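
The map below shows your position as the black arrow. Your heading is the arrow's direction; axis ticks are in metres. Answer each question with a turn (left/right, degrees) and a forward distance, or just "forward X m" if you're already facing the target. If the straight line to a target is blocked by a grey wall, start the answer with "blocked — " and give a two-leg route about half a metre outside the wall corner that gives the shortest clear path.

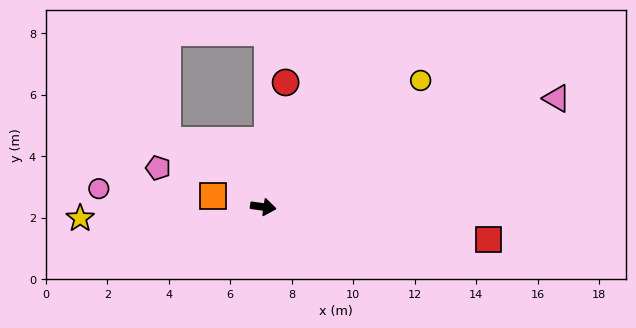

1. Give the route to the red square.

forward 7.4 m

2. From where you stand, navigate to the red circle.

turn left 88°, forward 4.1 m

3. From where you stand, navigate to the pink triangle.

turn left 28°, forward 10.2 m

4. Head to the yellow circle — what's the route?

turn left 47°, forward 6.6 m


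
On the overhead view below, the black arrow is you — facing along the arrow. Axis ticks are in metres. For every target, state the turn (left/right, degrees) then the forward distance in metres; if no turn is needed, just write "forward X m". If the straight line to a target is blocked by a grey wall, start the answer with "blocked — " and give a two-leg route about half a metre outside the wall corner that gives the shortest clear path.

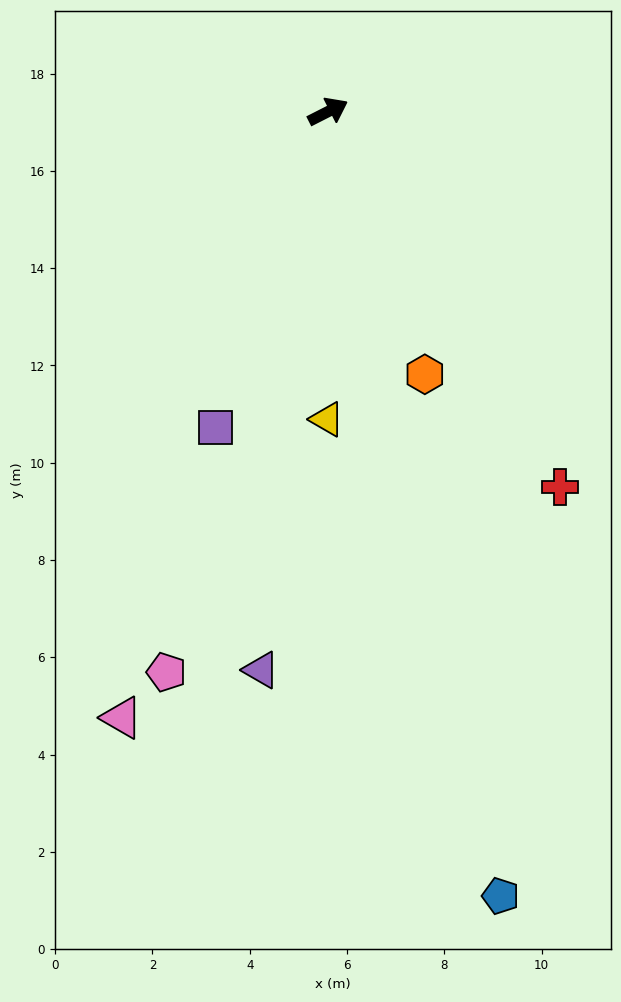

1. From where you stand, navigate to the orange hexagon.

turn right 97°, forward 5.8 m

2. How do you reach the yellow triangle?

turn right 117°, forward 6.3 m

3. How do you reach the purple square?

turn right 137°, forward 6.9 m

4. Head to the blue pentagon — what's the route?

turn right 105°, forward 16.5 m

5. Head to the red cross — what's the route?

turn right 85°, forward 9.1 m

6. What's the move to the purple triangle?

turn right 124°, forward 11.6 m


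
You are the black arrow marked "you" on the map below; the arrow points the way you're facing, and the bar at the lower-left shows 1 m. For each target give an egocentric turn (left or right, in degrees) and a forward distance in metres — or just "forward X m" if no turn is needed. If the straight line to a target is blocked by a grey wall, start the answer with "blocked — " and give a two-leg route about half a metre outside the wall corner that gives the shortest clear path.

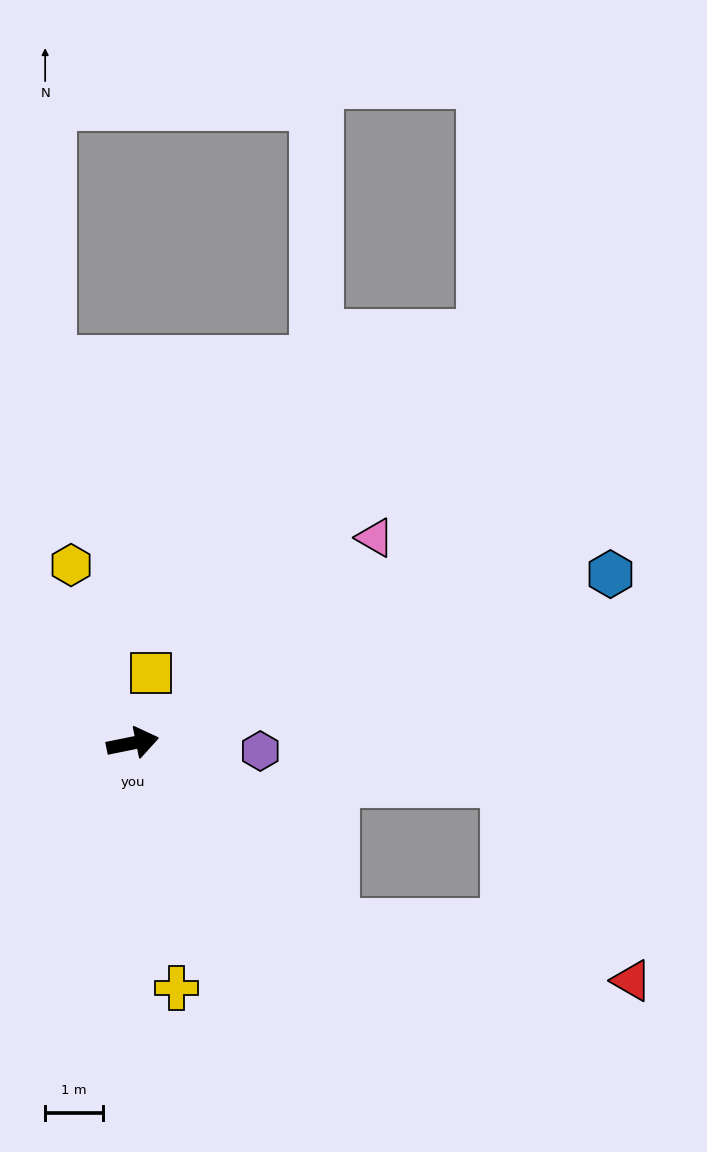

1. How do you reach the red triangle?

blocked — turn right 53°, forward 4.7 m, then turn left 31°, forward 5.2 m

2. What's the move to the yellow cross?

turn right 91°, forward 4.3 m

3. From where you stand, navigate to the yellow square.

turn left 64°, forward 1.3 m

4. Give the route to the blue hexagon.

turn left 8°, forward 8.8 m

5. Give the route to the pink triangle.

turn left 29°, forward 5.5 m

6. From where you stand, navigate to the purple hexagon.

turn right 15°, forward 2.2 m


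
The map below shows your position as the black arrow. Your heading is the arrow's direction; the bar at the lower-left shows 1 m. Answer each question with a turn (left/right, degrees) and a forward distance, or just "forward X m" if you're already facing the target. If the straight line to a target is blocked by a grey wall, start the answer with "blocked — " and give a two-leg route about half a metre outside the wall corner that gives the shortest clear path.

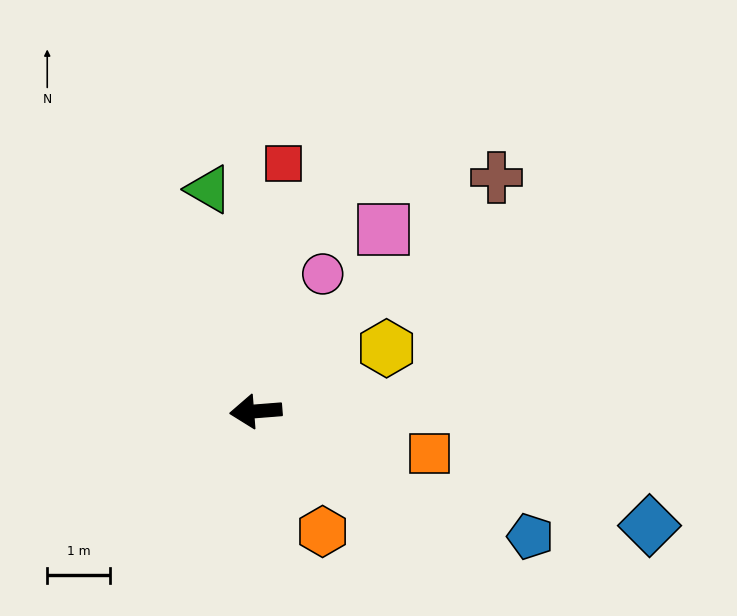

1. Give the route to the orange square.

turn left 162°, forward 2.9 m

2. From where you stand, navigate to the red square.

turn right 101°, forward 4.0 m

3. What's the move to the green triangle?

turn right 83°, forward 3.6 m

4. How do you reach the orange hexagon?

turn left 115°, forward 2.2 m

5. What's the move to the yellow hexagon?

turn right 159°, forward 2.3 m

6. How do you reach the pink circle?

turn right 120°, forward 2.4 m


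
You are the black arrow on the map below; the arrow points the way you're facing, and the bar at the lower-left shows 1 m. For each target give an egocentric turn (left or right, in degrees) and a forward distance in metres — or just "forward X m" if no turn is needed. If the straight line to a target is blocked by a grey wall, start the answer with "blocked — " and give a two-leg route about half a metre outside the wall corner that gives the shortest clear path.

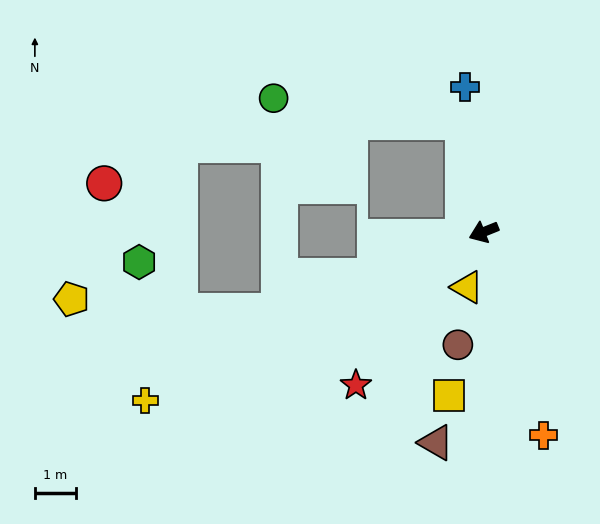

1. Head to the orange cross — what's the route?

turn left 84°, forward 5.1 m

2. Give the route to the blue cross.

turn right 105°, forward 3.5 m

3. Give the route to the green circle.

blocked — turn right 101°, forward 2.7 m, then turn left 72°, forward 4.6 m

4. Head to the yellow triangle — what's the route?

turn left 51°, forward 1.4 m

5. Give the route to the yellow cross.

turn left 5°, forward 9.1 m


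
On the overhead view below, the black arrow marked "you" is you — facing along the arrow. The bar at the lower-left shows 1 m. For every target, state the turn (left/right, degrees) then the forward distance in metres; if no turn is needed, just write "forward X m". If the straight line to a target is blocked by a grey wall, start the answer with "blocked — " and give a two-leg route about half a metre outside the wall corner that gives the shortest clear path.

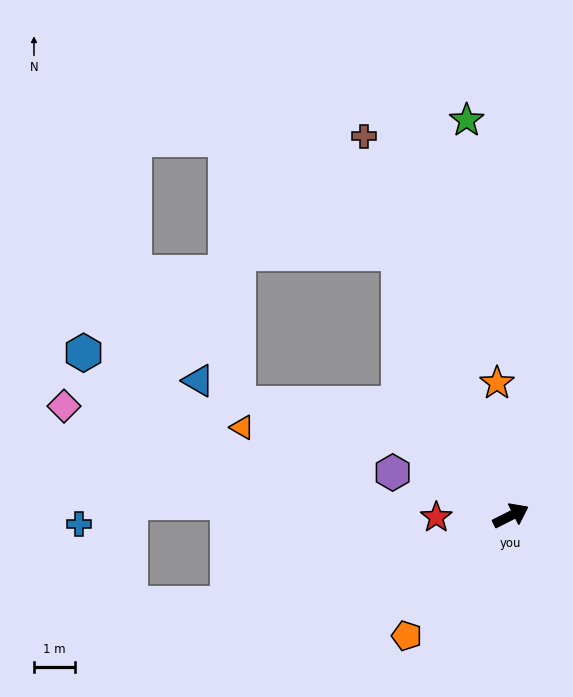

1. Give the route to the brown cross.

turn left 84°, forward 9.9 m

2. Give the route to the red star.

turn left 154°, forward 1.8 m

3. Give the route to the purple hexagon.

turn left 133°, forward 3.1 m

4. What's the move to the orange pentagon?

turn right 158°, forward 3.9 m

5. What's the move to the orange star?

turn left 69°, forward 3.2 m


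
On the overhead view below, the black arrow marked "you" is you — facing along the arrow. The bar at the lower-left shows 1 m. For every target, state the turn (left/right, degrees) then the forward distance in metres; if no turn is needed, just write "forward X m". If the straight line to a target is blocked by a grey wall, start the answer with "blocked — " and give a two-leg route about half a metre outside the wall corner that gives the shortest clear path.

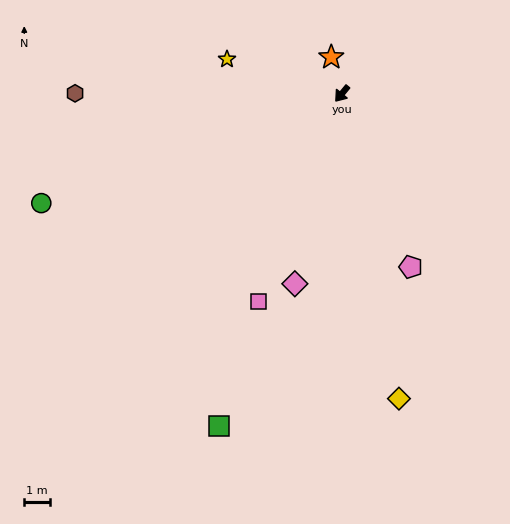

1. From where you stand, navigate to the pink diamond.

turn left 26°, forward 7.7 m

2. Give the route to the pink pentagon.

turn left 61°, forward 7.3 m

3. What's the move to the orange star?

turn right 124°, forward 1.5 m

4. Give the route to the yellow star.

turn right 67°, forward 4.7 m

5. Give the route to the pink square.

turn left 18°, forward 8.8 m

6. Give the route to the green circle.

turn right 31°, forward 12.6 m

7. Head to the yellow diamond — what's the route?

turn left 50°, forward 12.2 m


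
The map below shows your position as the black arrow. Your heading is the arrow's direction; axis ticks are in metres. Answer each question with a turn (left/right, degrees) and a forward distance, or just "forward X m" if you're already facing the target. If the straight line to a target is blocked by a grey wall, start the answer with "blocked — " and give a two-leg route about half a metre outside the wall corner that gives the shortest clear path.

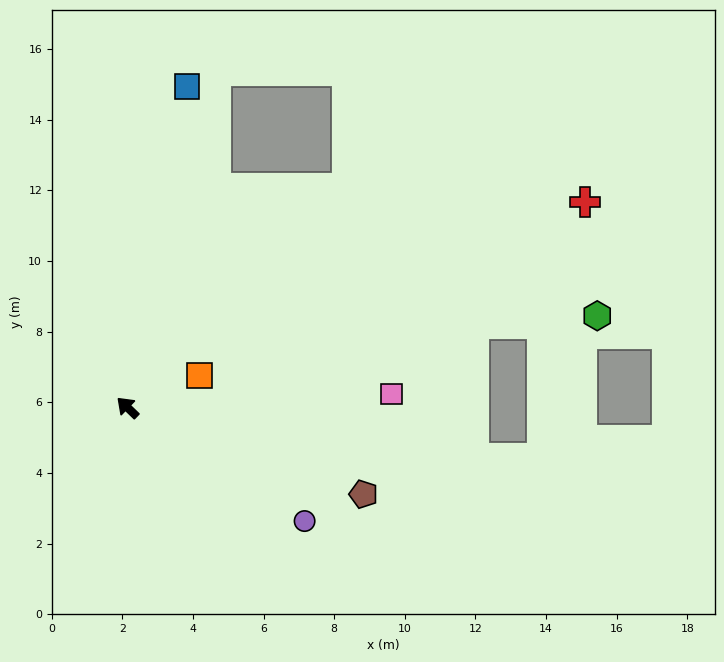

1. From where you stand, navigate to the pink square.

turn right 133°, forward 7.5 m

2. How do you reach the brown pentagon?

turn right 156°, forward 7.1 m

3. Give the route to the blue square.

turn right 57°, forward 9.2 m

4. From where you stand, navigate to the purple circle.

turn right 169°, forward 6.0 m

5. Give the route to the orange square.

turn right 112°, forward 2.2 m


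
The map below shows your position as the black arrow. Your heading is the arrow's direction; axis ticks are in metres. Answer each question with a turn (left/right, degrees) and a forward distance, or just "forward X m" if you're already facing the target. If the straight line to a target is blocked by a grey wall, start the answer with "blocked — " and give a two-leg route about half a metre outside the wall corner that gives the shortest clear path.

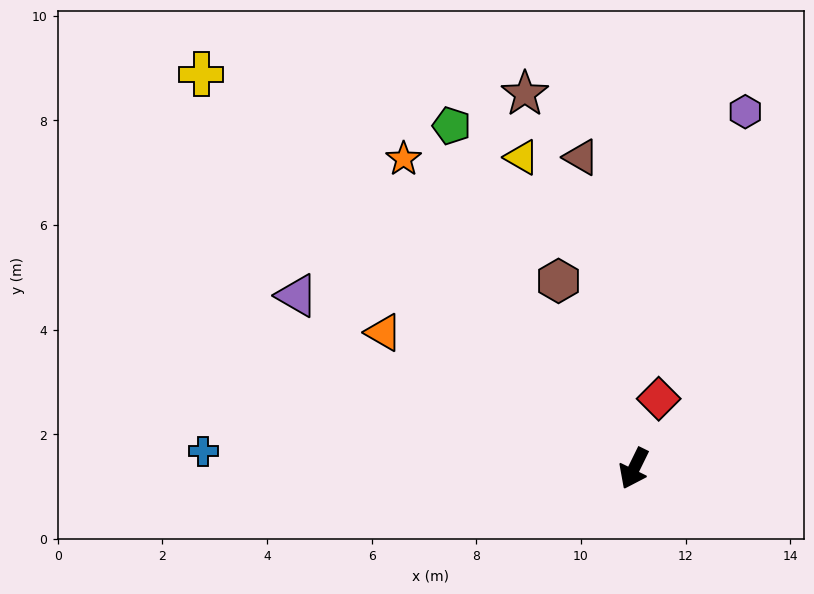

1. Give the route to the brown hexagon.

turn right 132°, forward 3.9 m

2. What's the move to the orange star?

turn right 117°, forward 7.4 m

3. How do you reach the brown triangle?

turn right 144°, forward 6.0 m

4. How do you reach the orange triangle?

turn right 92°, forward 5.5 m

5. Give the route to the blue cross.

turn right 66°, forward 8.2 m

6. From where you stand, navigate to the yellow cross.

turn right 106°, forward 11.2 m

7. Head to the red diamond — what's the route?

turn right 173°, forward 1.4 m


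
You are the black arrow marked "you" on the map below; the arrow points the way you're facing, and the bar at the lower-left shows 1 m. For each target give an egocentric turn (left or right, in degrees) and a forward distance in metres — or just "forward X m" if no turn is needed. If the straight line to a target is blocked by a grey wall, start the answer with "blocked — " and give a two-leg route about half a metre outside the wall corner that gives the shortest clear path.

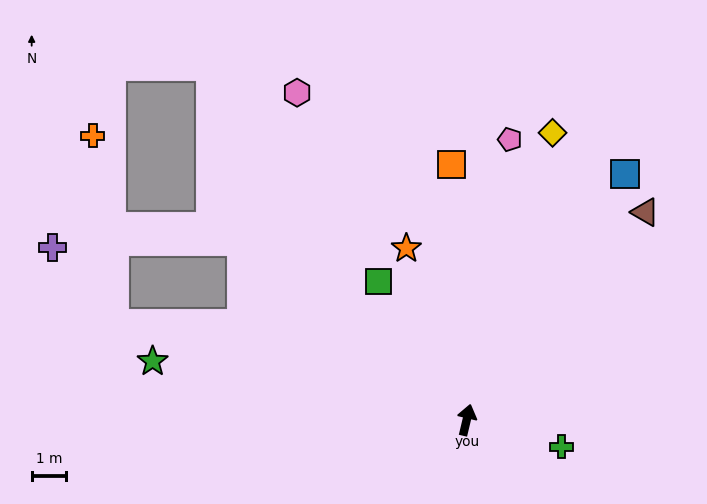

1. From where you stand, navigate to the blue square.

turn right 19°, forward 8.4 m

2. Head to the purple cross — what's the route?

blocked — turn left 88°, forward 10.5 m, then turn right 36°, forward 2.8 m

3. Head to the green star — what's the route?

turn left 93°, forward 9.2 m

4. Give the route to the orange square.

turn left 17°, forward 7.4 m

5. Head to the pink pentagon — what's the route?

turn left 5°, forward 8.2 m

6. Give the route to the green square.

turn left 46°, forward 4.7 m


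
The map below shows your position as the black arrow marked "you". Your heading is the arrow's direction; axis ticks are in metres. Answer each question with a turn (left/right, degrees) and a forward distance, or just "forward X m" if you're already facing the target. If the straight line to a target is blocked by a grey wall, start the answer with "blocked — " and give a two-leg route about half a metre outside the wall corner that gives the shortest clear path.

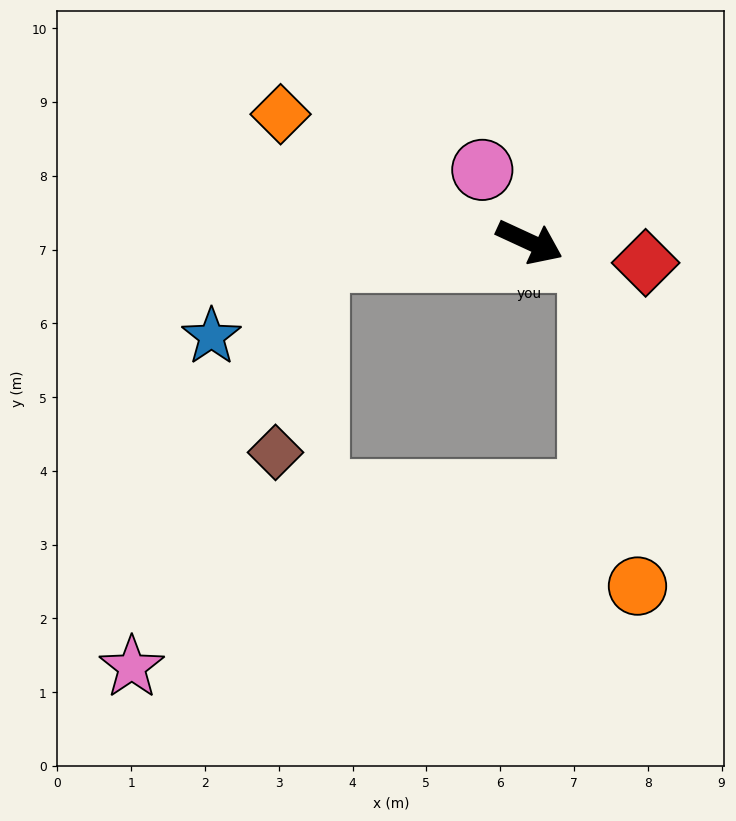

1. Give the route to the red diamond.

turn left 15°, forward 1.6 m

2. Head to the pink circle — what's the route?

turn left 148°, forward 1.2 m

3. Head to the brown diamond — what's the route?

blocked — turn right 150°, forward 2.9 m, then turn left 72°, forward 2.7 m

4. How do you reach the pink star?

blocked — turn right 150°, forward 2.9 m, then turn left 60°, forward 6.1 m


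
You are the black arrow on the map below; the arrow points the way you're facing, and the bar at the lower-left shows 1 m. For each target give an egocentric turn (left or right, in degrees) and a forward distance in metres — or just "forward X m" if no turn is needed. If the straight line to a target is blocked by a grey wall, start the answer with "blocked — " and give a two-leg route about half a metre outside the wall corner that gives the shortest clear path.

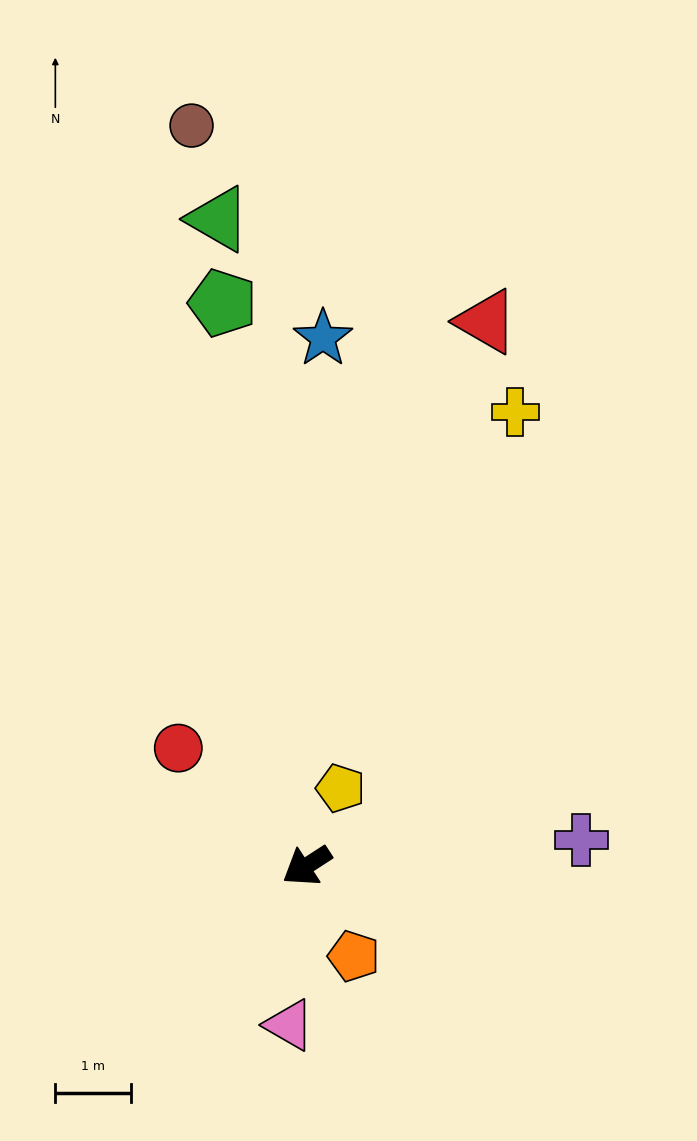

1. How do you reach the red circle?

turn right 75°, forward 2.3 m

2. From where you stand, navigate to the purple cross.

turn left 152°, forward 3.7 m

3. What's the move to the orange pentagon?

turn left 85°, forward 1.3 m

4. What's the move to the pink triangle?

turn left 51°, forward 2.1 m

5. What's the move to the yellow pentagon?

turn right 147°, forward 1.1 m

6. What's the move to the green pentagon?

turn right 114°, forward 7.5 m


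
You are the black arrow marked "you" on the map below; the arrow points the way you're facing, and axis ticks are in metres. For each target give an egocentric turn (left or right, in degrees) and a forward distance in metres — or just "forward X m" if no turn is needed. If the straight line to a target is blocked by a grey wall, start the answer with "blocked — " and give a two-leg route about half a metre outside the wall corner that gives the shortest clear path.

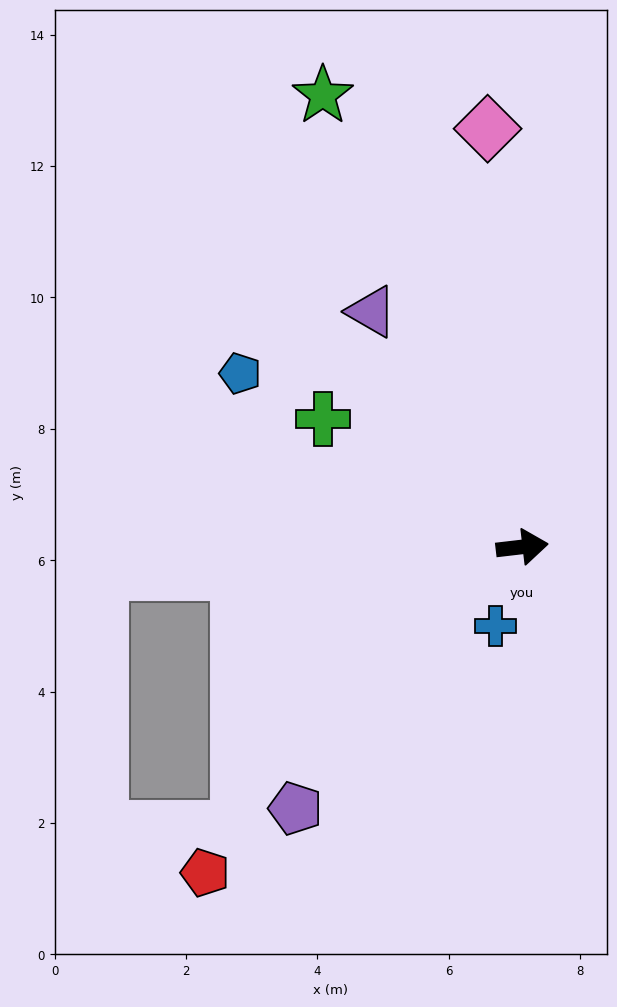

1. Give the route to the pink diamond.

turn left 88°, forward 6.4 m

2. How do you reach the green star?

turn left 107°, forward 7.5 m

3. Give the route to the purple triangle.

turn left 116°, forward 4.3 m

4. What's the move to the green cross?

turn left 141°, forward 3.6 m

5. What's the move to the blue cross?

turn right 115°, forward 1.3 m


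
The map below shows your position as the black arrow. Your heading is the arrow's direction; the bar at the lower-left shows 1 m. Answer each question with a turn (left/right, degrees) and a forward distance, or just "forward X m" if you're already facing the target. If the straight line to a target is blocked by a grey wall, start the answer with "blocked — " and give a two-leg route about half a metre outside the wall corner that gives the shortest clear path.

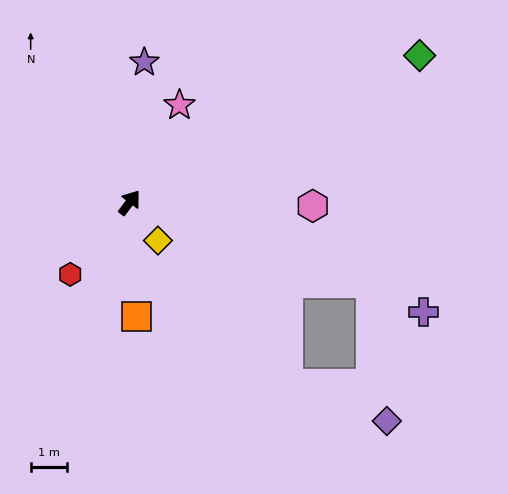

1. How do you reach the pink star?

turn left 10°, forward 3.0 m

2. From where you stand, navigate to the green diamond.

turn right 26°, forward 9.0 m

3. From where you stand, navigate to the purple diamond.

blocked — turn right 71°, forward 7.1 m, then turn right 66°, forward 3.9 m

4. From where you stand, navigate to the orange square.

turn right 140°, forward 3.2 m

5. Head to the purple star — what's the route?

turn left 31°, forward 3.9 m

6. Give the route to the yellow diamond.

turn right 106°, forward 1.3 m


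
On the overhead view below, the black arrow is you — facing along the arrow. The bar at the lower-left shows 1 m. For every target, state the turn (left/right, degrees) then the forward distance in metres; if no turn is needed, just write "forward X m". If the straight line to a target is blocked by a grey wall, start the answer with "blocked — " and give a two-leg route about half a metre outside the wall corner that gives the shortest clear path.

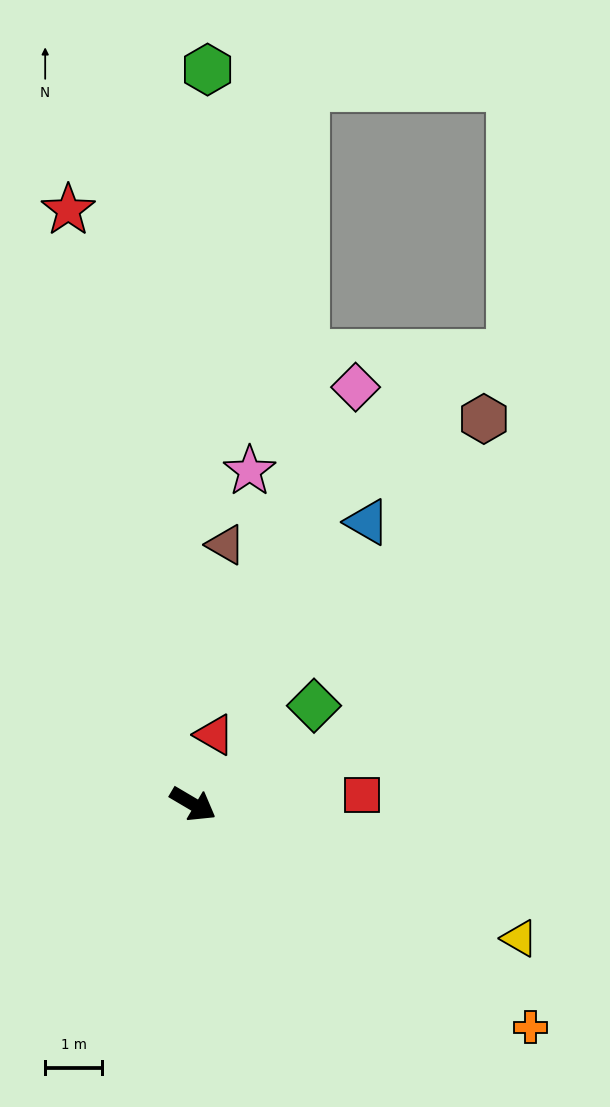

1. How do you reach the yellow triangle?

turn left 8°, forward 6.2 m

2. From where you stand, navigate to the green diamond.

turn left 70°, forward 2.7 m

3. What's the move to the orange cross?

turn right 3°, forward 7.1 m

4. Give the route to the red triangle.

turn left 103°, forward 1.3 m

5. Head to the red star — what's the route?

turn left 132°, forward 10.6 m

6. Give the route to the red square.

turn left 34°, forward 3.0 m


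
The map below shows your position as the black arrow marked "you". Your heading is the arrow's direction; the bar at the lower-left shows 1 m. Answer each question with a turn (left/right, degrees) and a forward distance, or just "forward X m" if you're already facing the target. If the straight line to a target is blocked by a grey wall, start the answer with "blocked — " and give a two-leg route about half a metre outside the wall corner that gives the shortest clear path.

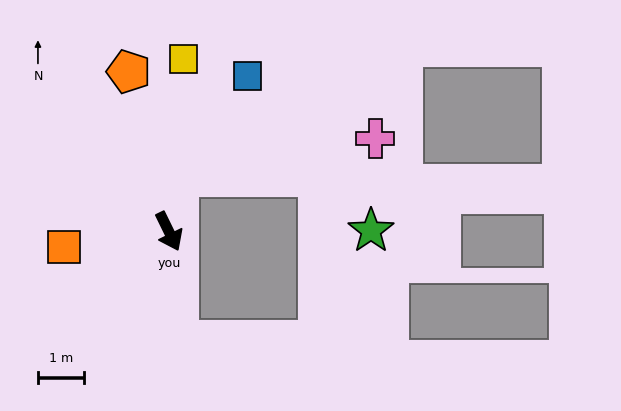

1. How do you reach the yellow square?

turn left 149°, forward 3.7 m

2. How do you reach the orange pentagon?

turn left 168°, forward 3.6 m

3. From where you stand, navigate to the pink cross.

blocked — turn left 143°, forward 1.2 m, then turn right 68°, forward 4.3 m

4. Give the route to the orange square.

turn right 108°, forward 2.3 m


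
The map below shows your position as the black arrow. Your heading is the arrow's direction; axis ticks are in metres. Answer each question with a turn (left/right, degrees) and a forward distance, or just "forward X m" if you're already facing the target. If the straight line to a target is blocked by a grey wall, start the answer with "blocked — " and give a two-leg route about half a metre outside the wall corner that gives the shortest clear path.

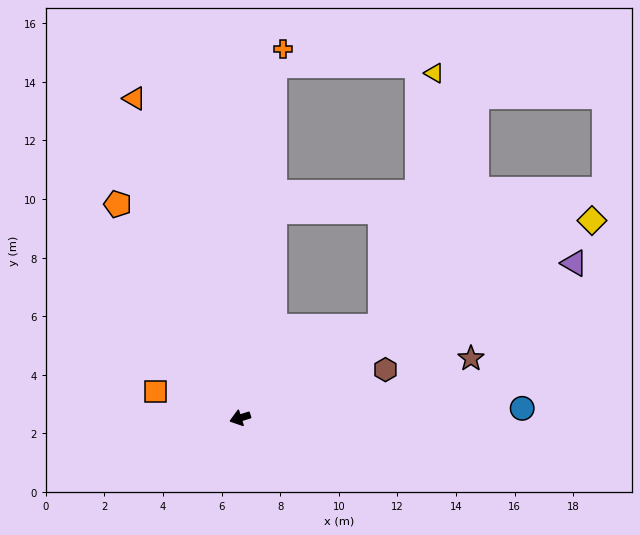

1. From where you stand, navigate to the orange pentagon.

turn right 78°, forward 8.4 m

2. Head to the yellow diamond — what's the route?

turn right 168°, forward 13.8 m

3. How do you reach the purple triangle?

turn right 173°, forward 12.6 m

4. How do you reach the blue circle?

turn left 165°, forward 9.6 m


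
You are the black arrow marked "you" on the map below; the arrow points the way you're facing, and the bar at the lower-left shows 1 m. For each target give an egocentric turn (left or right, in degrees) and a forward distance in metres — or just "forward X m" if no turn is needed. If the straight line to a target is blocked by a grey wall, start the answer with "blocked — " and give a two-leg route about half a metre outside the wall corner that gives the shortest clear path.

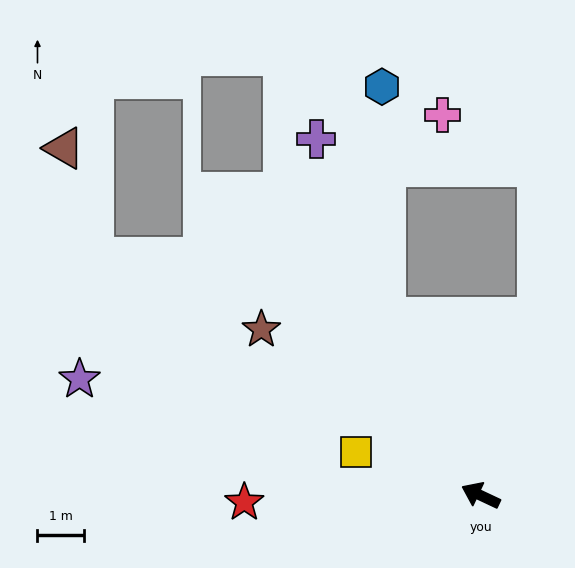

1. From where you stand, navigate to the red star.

turn left 27°, forward 5.1 m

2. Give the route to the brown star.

turn right 12°, forward 6.0 m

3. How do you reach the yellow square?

turn left 6°, forward 2.9 m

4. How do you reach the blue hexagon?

blocked — turn right 37°, forward 4.4 m, then turn right 27°, forward 5.0 m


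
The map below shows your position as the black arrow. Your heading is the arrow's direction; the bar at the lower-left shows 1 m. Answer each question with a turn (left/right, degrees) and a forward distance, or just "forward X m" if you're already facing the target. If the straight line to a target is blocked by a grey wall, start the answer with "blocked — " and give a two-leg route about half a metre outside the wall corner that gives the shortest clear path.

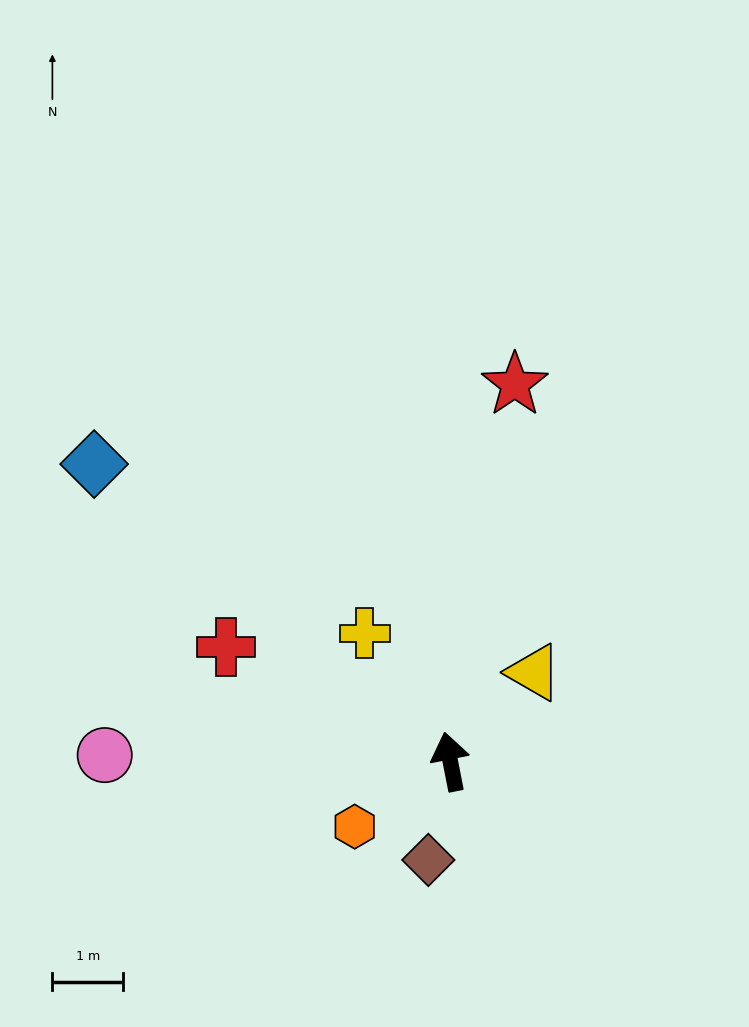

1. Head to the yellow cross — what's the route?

turn left 23°, forward 2.2 m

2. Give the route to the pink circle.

turn left 78°, forward 4.9 m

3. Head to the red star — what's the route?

turn right 21°, forward 5.4 m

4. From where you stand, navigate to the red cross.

turn left 52°, forward 3.6 m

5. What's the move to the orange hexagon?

turn left 113°, forward 1.6 m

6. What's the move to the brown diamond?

turn left 156°, forward 1.4 m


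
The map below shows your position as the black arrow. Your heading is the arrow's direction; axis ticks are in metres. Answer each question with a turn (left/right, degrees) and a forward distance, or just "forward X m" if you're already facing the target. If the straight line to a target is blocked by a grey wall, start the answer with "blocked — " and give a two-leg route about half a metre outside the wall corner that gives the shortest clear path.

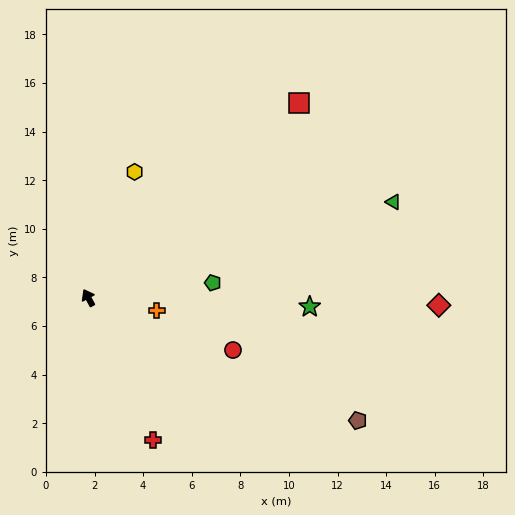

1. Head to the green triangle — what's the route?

turn right 101°, forward 13.2 m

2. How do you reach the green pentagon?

turn right 112°, forward 5.2 m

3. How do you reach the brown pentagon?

turn right 143°, forward 12.2 m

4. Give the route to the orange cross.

turn right 129°, forward 2.9 m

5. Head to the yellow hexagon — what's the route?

turn right 49°, forward 5.5 m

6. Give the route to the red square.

turn right 76°, forward 11.8 m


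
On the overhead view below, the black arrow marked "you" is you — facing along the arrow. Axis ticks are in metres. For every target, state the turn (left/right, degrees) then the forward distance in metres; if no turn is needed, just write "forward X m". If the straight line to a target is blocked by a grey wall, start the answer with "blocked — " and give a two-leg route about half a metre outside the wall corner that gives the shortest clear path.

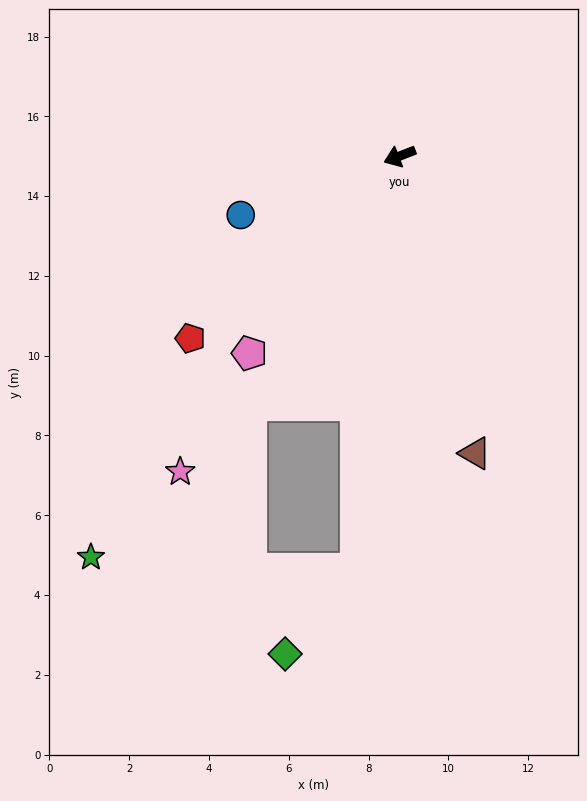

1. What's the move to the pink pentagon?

turn left 32°, forward 6.2 m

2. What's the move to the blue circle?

forward 4.3 m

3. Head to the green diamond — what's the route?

blocked — turn left 63°, forward 10.4 m, then turn right 35°, forward 2.8 m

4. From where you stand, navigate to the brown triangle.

turn left 83°, forward 7.7 m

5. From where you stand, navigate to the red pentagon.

turn left 20°, forward 7.0 m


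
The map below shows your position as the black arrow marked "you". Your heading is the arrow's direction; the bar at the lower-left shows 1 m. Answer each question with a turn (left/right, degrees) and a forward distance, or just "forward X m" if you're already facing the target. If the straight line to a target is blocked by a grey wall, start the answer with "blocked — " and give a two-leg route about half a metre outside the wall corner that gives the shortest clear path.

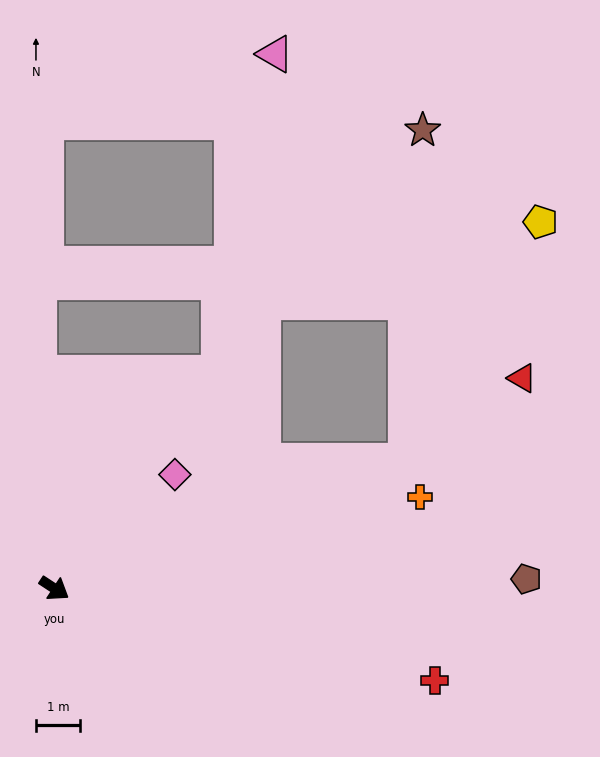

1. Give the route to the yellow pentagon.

blocked — turn left 53°, forward 8.4 m, then turn left 41°, forward 6.2 m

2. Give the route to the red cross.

turn left 20°, forward 8.8 m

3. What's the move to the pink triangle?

blocked — turn left 85°, forward 6.1 m, then turn left 28°, forward 7.3 m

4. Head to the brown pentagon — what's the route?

turn left 34°, forward 10.6 m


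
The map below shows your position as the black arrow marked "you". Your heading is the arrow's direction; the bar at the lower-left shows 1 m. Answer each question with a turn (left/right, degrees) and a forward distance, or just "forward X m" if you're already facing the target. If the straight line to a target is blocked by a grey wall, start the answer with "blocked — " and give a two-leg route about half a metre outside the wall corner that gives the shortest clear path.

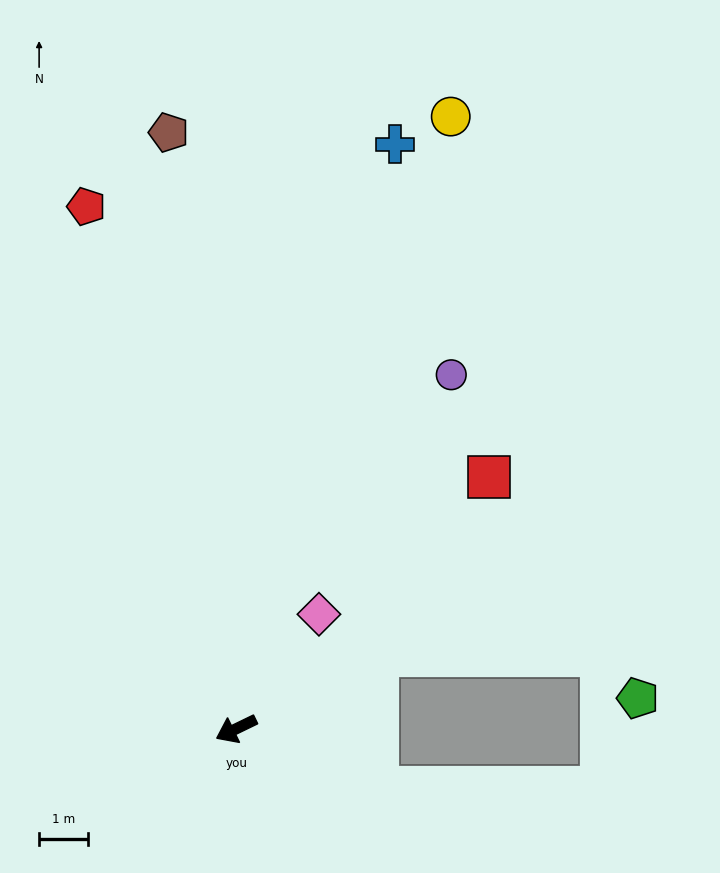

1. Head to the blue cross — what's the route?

turn right 131°, forward 12.3 m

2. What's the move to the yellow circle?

turn right 135°, forward 13.2 m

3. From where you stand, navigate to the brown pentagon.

turn right 109°, forward 12.2 m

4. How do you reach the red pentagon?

turn right 100°, forward 11.0 m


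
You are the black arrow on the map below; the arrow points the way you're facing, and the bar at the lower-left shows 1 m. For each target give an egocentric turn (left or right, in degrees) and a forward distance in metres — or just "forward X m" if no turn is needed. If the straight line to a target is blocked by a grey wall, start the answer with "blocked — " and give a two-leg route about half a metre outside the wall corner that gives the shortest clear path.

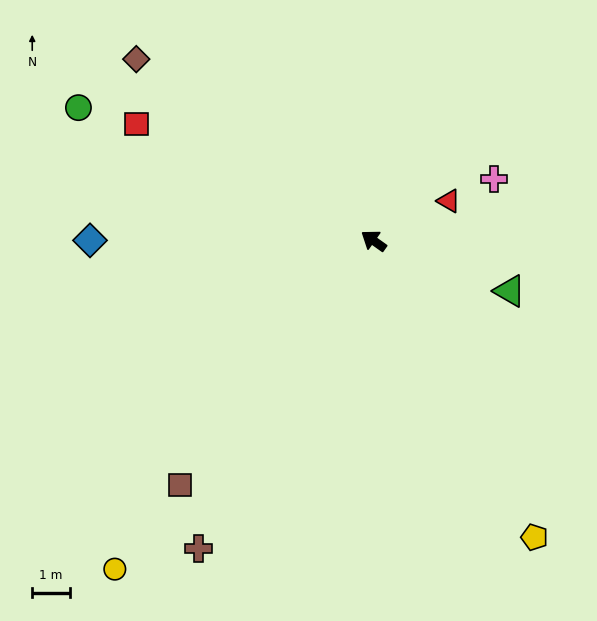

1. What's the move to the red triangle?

turn right 117°, forward 2.3 m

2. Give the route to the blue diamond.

turn left 35°, forward 7.6 m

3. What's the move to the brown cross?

turn left 96°, forward 9.4 m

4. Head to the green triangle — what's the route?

turn right 165°, forward 3.9 m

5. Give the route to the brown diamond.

forward 8.0 m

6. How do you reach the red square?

turn left 9°, forward 7.1 m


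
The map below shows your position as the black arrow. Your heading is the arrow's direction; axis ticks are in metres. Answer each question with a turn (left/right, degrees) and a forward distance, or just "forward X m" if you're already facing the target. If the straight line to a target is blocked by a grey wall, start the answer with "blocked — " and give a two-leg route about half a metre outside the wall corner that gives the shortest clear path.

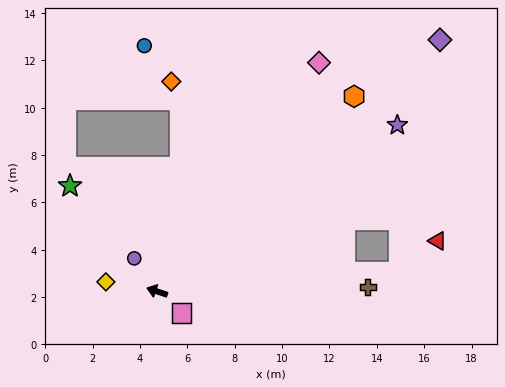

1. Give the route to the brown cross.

turn right 160°, forward 8.9 m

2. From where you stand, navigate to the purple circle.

turn right 37°, forward 1.7 m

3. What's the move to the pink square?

turn left 156°, forward 1.4 m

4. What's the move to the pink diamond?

turn right 107°, forward 11.8 m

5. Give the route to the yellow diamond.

turn left 8°, forward 2.2 m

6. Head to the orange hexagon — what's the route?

turn right 117°, forward 11.7 m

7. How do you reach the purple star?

turn right 127°, forward 12.3 m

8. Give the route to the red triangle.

blocked — turn right 157°, forward 10.2 m, then turn left 34°, forward 2.1 m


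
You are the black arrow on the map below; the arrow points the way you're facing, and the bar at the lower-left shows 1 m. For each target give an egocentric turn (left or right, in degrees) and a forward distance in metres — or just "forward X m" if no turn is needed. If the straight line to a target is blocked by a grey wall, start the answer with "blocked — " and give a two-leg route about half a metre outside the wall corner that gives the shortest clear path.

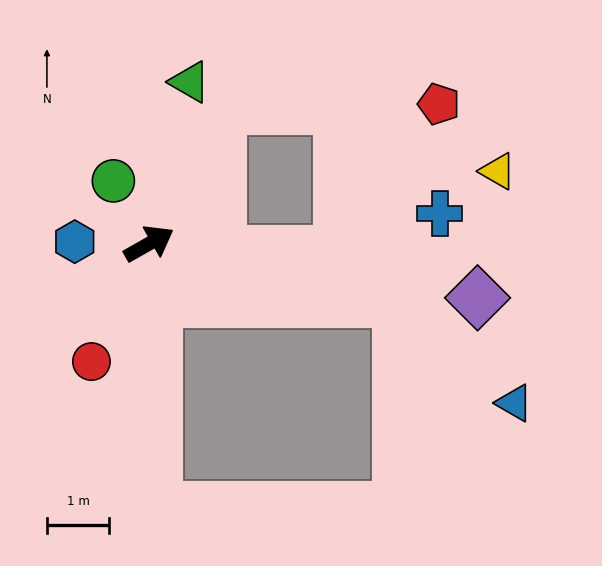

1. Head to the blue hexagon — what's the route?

turn left 149°, forward 1.2 m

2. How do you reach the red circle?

turn right 146°, forward 2.1 m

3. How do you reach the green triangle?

turn left 46°, forward 2.7 m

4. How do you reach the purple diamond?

turn right 39°, forward 5.3 m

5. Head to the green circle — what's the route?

turn left 90°, forward 1.2 m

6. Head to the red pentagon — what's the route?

blocked — turn left 33°, forward 2.5 m, then turn right 61°, forward 3.5 m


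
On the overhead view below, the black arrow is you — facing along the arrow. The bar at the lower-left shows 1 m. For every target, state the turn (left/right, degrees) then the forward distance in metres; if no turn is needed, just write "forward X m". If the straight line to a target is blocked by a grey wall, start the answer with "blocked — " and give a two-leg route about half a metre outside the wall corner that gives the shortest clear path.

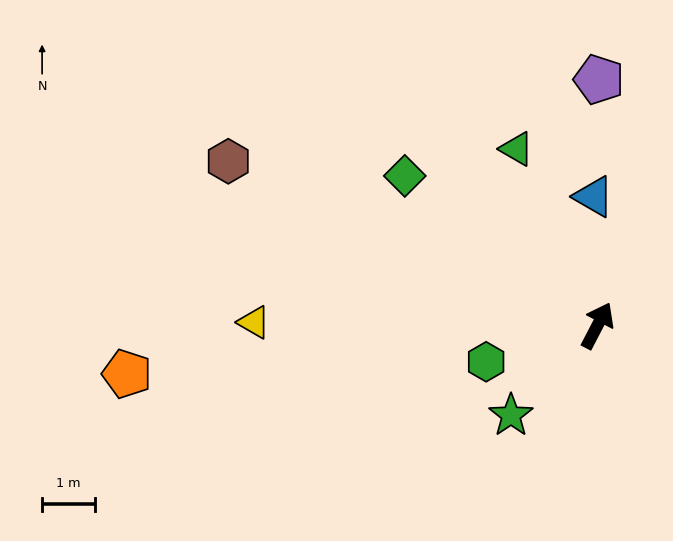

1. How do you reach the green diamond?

turn left 80°, forward 4.6 m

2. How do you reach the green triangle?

turn left 52°, forward 3.7 m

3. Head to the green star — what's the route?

turn left 164°, forward 2.3 m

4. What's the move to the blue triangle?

turn left 29°, forward 2.4 m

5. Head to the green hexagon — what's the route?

turn left 136°, forward 2.2 m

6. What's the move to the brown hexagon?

turn left 94°, forward 7.6 m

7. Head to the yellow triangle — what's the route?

turn left 117°, forward 6.5 m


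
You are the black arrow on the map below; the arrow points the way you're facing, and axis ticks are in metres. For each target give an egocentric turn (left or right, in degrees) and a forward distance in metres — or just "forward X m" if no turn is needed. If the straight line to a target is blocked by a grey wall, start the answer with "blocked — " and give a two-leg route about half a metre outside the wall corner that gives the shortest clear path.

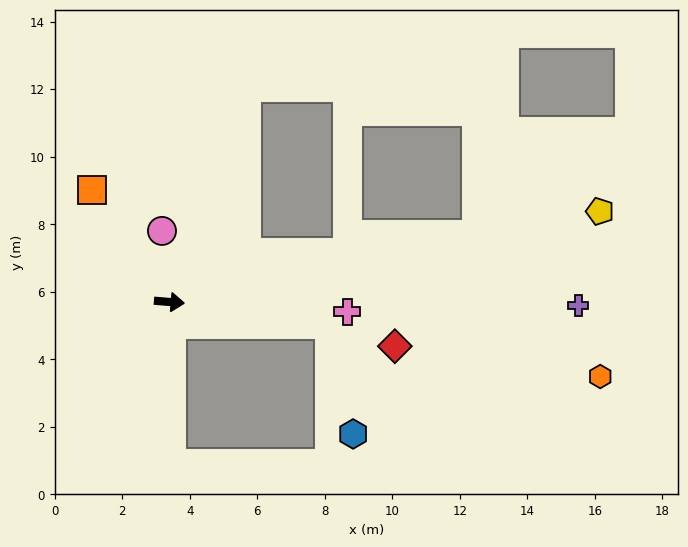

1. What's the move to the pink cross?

forward 5.3 m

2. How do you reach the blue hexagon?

blocked — turn right 4°, forward 4.8 m, then turn right 69°, forward 3.3 m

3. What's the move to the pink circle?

turn left 101°, forward 2.1 m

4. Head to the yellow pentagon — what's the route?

turn left 17°, forward 13.0 m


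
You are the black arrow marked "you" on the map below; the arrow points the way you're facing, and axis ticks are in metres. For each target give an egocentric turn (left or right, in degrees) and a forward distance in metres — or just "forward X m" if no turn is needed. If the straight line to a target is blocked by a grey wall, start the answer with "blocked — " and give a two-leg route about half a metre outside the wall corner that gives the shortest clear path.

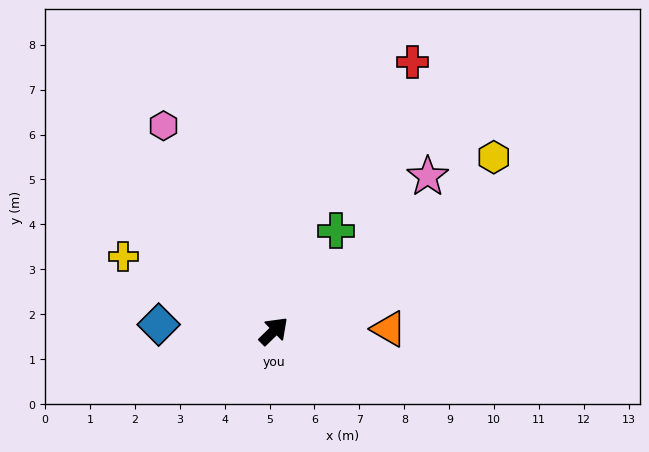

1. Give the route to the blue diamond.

turn left 133°, forward 2.6 m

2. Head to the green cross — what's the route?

turn left 14°, forward 2.6 m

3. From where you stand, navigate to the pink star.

forward 4.9 m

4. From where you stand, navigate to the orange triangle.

turn right 43°, forward 2.6 m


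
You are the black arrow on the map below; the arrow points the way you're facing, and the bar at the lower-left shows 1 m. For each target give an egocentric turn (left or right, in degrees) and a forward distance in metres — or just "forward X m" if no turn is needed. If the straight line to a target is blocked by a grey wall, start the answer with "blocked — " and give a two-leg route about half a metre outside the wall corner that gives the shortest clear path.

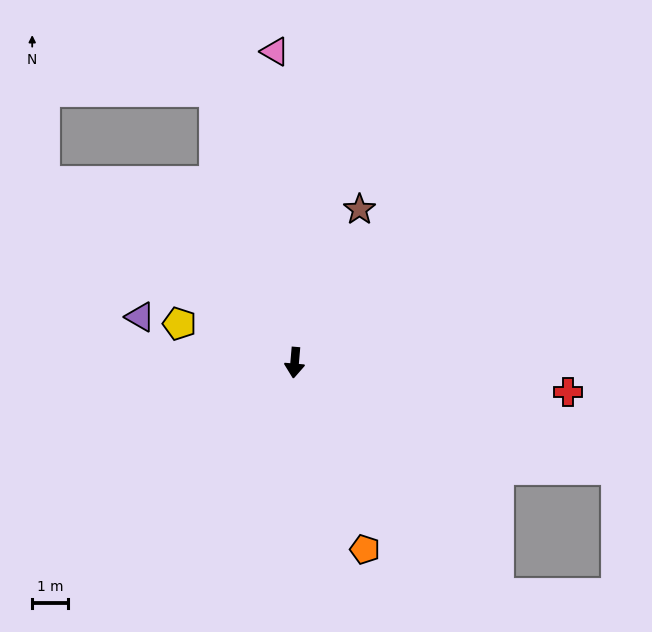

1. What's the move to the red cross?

turn left 89°, forward 7.8 m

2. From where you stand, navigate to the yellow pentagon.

turn right 104°, forward 3.4 m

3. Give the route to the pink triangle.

turn right 171°, forward 8.8 m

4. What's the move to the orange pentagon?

turn left 26°, forward 5.6 m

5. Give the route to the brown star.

turn left 162°, forward 4.7 m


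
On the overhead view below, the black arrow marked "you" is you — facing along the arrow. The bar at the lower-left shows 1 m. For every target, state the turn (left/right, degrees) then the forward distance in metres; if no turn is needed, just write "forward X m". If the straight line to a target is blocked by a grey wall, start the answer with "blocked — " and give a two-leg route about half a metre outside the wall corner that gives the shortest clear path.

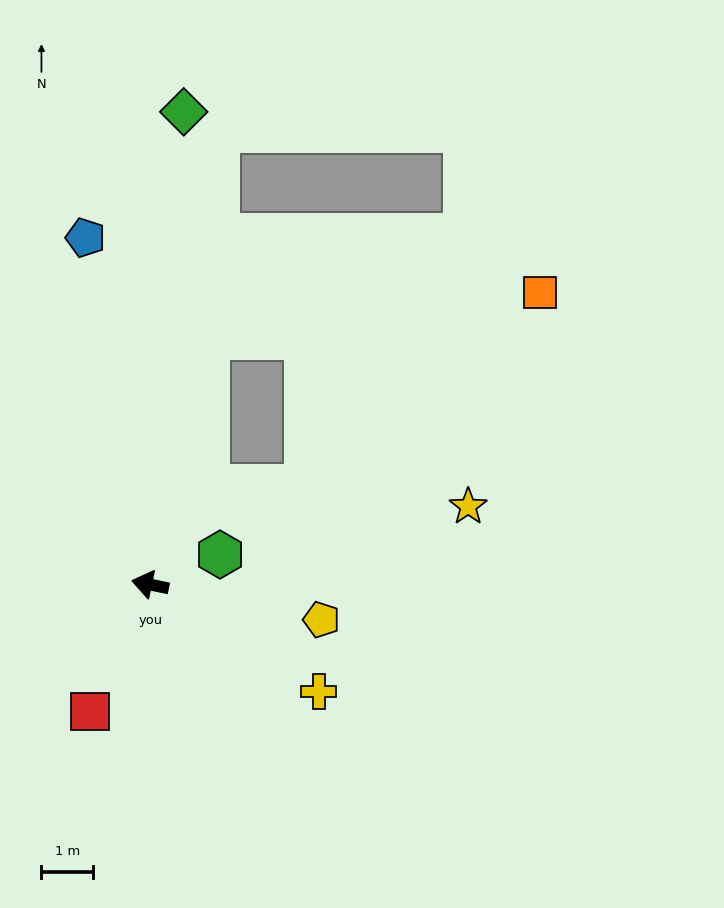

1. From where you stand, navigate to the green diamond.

turn right 82°, forward 9.2 m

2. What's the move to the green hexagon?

turn right 145°, forward 1.5 m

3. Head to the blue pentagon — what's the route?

turn right 68°, forward 6.8 m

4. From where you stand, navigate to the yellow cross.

turn left 159°, forward 3.9 m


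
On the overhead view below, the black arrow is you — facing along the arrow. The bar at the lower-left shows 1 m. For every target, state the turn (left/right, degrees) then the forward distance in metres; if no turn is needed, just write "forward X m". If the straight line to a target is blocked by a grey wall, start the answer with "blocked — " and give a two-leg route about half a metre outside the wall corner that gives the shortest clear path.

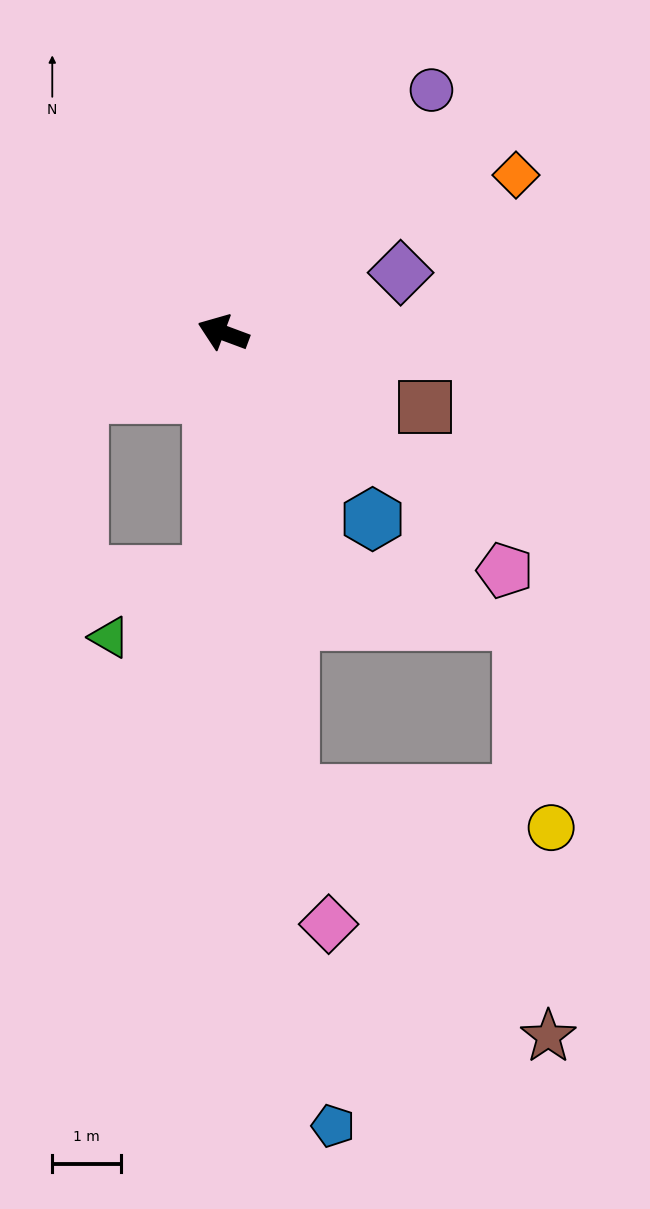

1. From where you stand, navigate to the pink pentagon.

turn left 160°, forward 5.4 m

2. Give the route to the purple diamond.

turn right 141°, forward 2.7 m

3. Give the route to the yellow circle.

blocked — turn left 119°, forward 6.8 m, then turn left 74°, forward 3.8 m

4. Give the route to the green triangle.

blocked — turn left 108°, forward 3.5 m, then turn right 56°, forward 1.7 m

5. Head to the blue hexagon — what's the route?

turn left 149°, forward 3.5 m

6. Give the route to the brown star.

blocked — turn left 119°, forward 6.8 m, then turn left 38°, forward 5.2 m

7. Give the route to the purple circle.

turn right 110°, forward 4.7 m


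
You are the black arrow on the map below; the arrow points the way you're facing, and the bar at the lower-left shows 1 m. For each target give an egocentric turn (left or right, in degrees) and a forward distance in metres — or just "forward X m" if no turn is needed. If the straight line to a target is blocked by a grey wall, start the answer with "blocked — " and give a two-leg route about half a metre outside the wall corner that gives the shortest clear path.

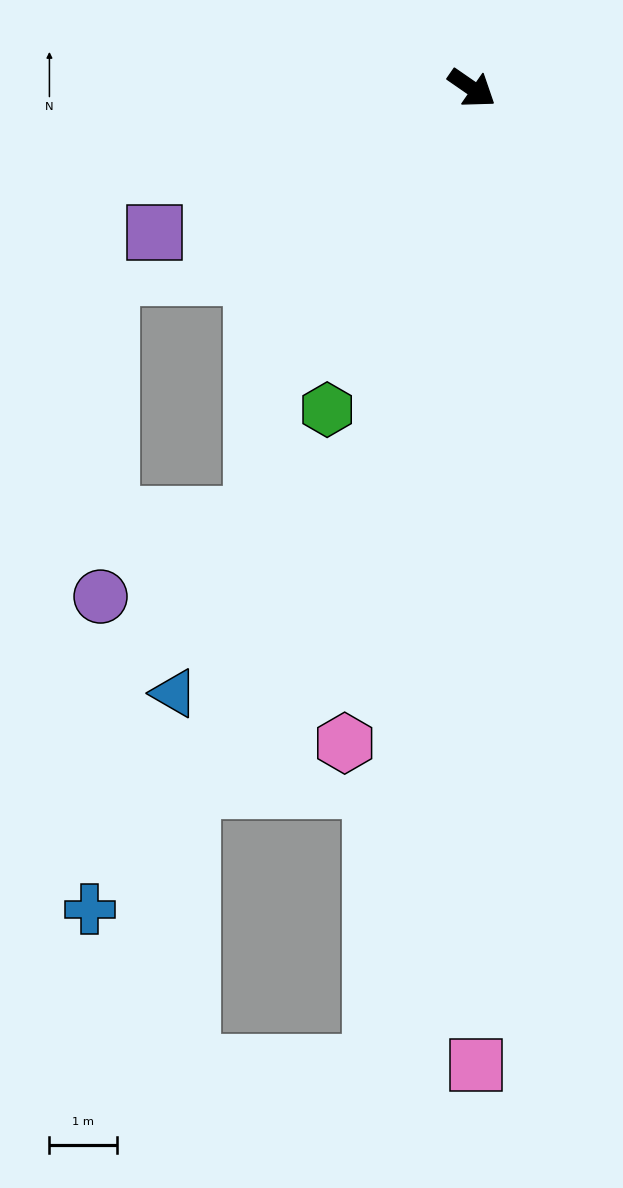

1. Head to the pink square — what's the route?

turn right 55°, forward 14.6 m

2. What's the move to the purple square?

turn right 121°, forward 5.2 m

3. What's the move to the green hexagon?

turn right 80°, forward 5.3 m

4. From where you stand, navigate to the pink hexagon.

turn right 66°, forward 9.9 m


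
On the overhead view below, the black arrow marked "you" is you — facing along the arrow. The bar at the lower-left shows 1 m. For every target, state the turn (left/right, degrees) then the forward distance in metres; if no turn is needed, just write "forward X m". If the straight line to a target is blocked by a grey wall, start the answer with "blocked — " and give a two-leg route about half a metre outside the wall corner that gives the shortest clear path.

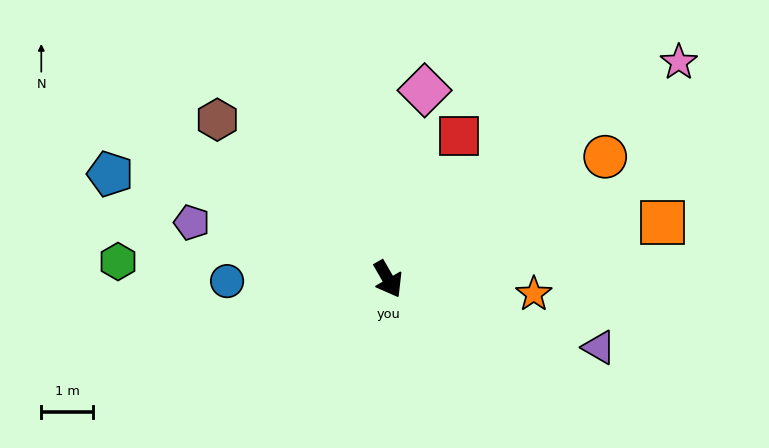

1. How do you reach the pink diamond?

turn left 139°, forward 3.7 m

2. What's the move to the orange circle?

turn left 89°, forward 4.8 m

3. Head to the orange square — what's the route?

turn left 72°, forward 5.4 m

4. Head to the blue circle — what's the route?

turn right 119°, forward 3.1 m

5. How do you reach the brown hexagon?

turn right 163°, forward 4.5 m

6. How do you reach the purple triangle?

turn left 42°, forward 4.3 m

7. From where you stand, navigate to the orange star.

turn left 54°, forward 2.8 m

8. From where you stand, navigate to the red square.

turn left 124°, forward 3.1 m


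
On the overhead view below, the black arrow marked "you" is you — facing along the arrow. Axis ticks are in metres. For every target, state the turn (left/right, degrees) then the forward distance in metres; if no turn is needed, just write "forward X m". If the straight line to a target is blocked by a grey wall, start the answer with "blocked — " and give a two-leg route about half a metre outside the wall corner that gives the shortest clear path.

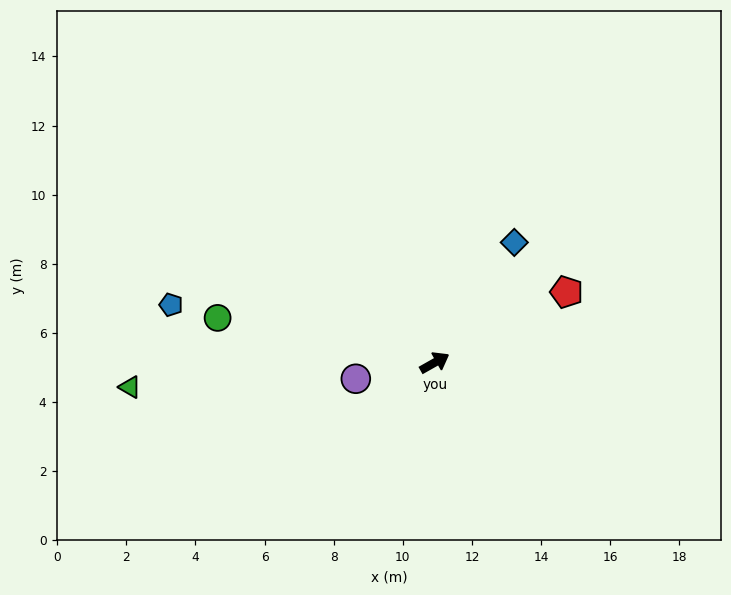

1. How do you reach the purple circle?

turn left 162°, forward 2.3 m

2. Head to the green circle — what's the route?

turn left 139°, forward 6.4 m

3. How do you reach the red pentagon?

forward 4.3 m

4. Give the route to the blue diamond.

turn left 27°, forward 4.2 m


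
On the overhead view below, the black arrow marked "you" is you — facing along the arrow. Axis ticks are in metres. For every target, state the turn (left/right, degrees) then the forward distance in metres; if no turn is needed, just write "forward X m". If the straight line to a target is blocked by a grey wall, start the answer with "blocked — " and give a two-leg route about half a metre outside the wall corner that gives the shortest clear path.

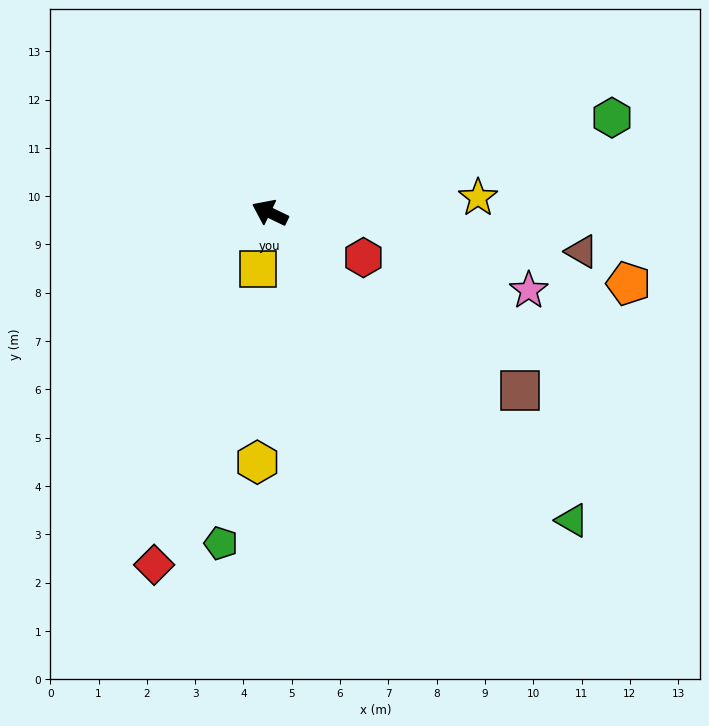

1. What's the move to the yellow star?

turn right 150°, forward 4.3 m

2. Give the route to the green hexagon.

turn right 139°, forward 7.4 m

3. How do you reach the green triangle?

turn left 160°, forward 8.9 m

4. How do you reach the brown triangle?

turn right 161°, forward 6.5 m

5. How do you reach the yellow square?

turn left 104°, forward 1.2 m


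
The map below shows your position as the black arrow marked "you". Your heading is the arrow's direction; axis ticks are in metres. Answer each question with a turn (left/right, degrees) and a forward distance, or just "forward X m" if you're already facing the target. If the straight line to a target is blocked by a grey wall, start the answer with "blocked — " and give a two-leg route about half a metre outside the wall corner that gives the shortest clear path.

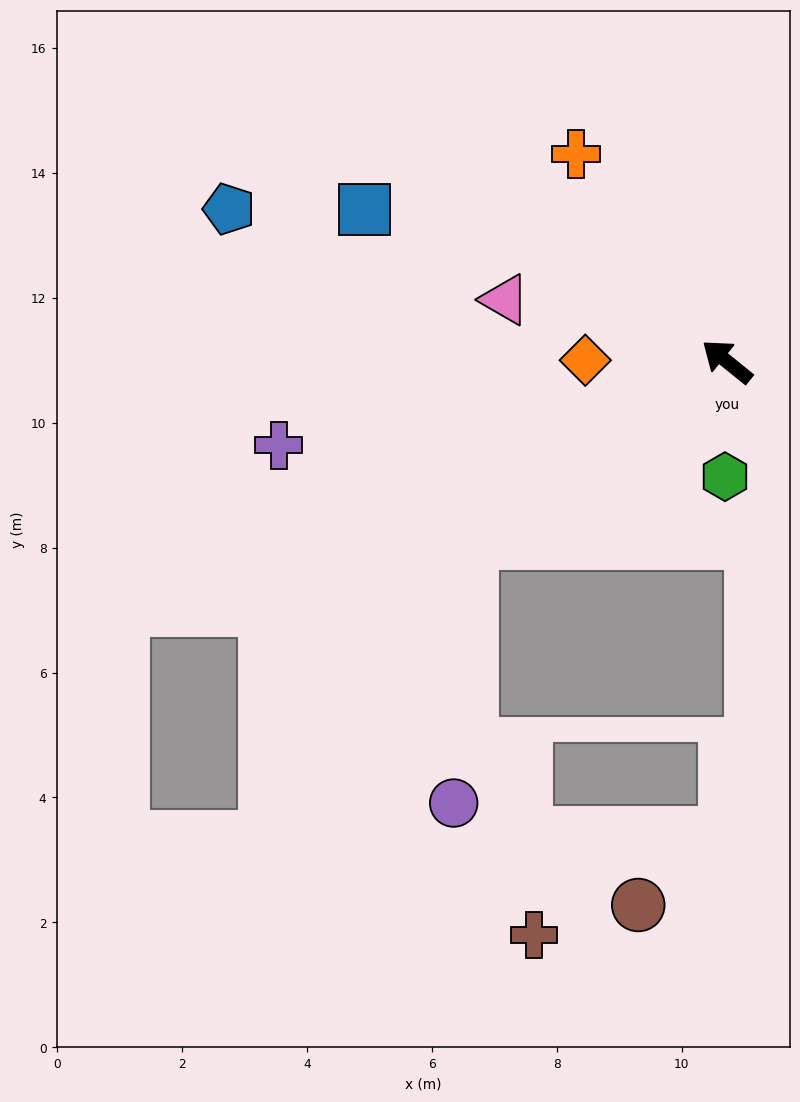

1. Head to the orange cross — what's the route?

turn right 15°, forward 4.1 m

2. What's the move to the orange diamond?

turn left 38°, forward 2.3 m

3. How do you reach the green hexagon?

turn left 128°, forward 1.8 m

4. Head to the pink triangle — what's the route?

turn left 23°, forward 3.7 m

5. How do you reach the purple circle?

blocked — turn left 74°, forward 5.0 m, then turn left 51°, forward 4.2 m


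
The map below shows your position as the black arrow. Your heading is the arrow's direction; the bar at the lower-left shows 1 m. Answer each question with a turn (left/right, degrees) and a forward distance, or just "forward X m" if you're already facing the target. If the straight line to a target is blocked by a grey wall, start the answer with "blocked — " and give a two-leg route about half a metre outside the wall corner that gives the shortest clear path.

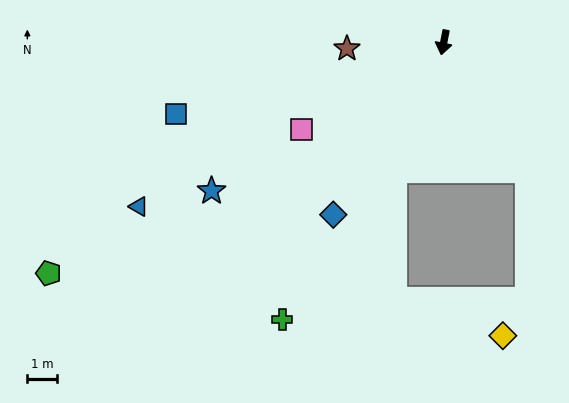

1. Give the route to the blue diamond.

turn right 21°, forward 6.8 m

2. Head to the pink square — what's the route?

turn right 47°, forward 5.5 m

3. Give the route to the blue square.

turn right 64°, forward 9.2 m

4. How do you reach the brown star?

turn right 75°, forward 3.2 m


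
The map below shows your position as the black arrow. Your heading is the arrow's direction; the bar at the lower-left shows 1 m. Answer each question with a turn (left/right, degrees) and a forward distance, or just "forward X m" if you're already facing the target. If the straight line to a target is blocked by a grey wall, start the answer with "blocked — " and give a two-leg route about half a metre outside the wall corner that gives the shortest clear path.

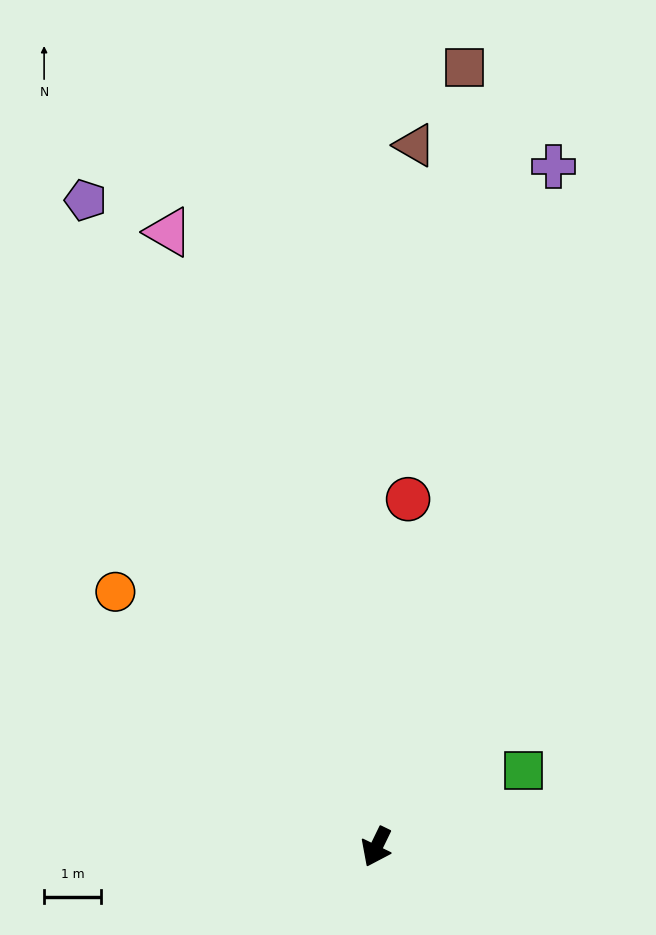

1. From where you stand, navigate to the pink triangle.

turn right 135°, forward 11.4 m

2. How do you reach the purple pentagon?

turn right 130°, forward 12.4 m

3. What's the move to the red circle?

turn right 159°, forward 6.1 m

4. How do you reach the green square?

turn left 143°, forward 2.9 m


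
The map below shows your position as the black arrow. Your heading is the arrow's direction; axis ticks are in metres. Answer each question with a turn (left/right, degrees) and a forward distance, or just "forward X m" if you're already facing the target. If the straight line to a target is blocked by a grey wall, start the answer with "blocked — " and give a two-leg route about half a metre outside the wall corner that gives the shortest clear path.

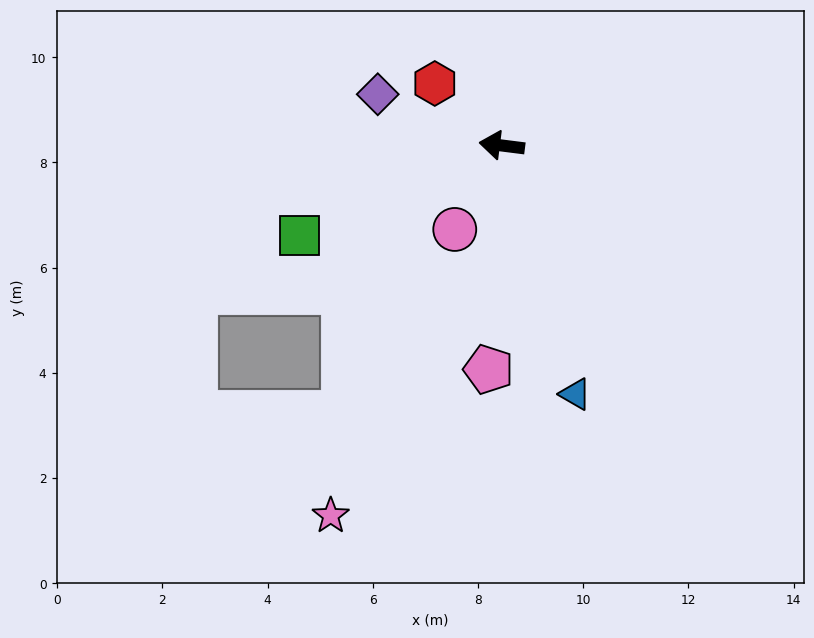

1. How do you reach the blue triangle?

turn left 114°, forward 4.9 m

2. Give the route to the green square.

turn left 31°, forward 4.2 m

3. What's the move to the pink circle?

turn left 68°, forward 1.8 m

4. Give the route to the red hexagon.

turn right 36°, forward 1.7 m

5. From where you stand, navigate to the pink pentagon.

turn left 94°, forward 4.3 m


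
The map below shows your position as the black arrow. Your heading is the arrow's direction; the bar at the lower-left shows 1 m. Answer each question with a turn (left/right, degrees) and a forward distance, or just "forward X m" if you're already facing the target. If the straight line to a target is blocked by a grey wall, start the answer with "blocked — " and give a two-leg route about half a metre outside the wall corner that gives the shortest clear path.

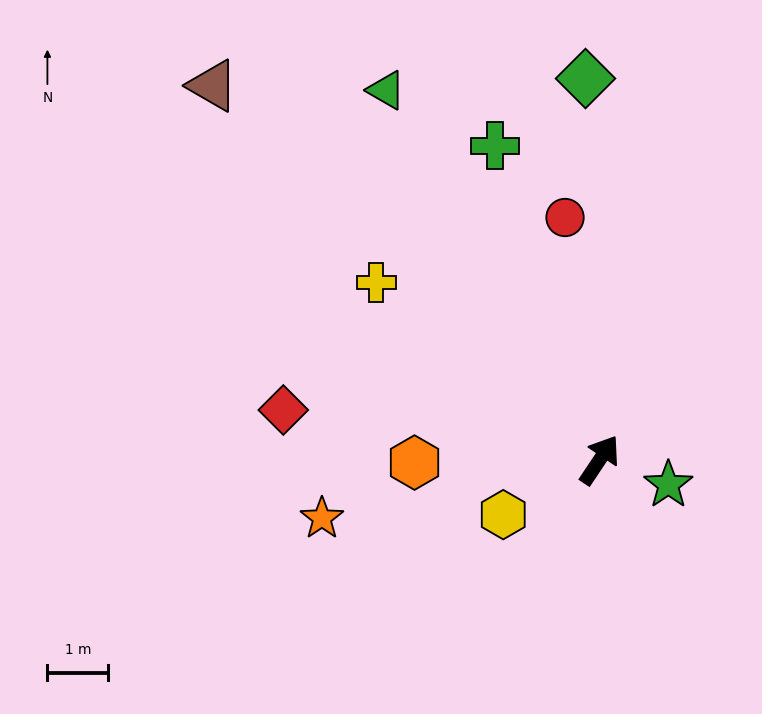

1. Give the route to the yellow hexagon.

turn left 153°, forward 1.8 m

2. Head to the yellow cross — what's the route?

turn left 85°, forward 4.7 m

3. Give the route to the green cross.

turn left 52°, forward 5.4 m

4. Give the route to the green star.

turn right 76°, forward 1.2 m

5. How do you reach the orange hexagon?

turn left 125°, forward 3.0 m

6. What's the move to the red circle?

turn left 42°, forward 4.0 m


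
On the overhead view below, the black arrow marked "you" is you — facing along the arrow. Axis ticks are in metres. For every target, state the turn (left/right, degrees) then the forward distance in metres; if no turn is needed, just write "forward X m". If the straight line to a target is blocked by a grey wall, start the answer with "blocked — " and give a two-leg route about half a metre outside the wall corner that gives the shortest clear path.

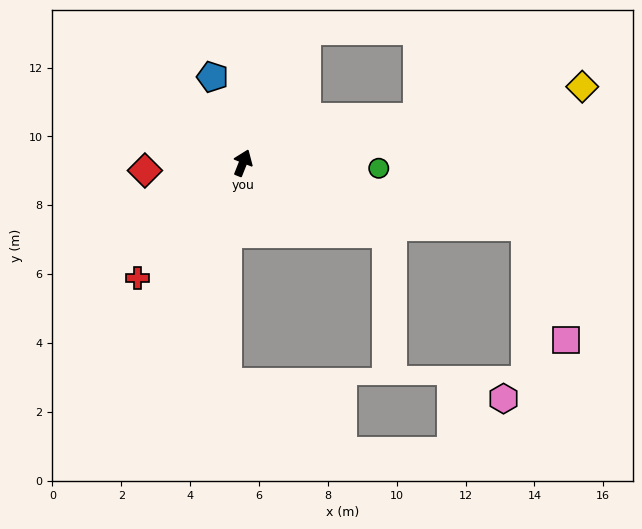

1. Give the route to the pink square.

blocked — turn right 81°, forward 8.4 m, then turn right 58°, forward 3.5 m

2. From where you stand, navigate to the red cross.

turn left 159°, forward 4.5 m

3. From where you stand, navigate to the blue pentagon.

turn left 41°, forward 2.6 m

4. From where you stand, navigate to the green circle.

turn right 71°, forward 3.9 m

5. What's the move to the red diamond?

turn left 116°, forward 2.9 m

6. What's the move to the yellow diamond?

turn right 56°, forward 10.1 m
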